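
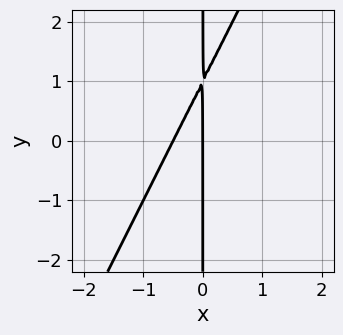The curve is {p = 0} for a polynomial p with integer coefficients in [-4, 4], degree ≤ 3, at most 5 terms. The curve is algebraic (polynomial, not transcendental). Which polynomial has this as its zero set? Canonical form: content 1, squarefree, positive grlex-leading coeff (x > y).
First, the degree is 2 — no degree-1 curve has this shape.
Then, observable constraints: one x-axis crossing is at x = 0; every point of the y-axis in the box is on the curve.
Finally, solving for integer coefficients yields p as stated.

2*x^2 - x*y + x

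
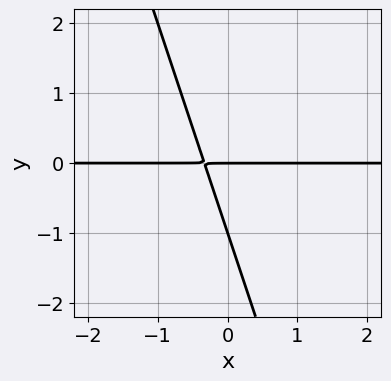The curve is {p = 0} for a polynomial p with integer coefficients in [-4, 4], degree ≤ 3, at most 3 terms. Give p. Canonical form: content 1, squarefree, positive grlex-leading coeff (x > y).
3*x*y + y^2 + y

1. Degree: the shape is more complex than any degree-1 curve, so deg p = 2.
2. From the axis intercepts and sections: the y-axis gridline crossings are at y ∈ {-1, 0}; every point of the x-axis in the box is on the curve.
3. Matching integer coefficients to the picture gives p.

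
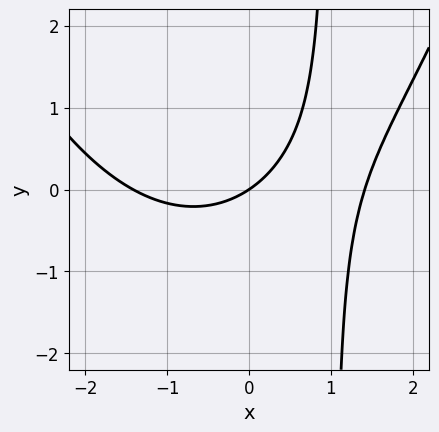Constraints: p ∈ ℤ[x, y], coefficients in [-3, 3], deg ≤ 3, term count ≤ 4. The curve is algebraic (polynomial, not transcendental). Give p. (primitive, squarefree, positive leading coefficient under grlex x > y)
1. deg p = 3.
2. Observable constraints: it meets the x-axis at x = 0 (among the integer gridlines); it meets the y-axis at y = 0 (among the integer gridlines).
3. Fitting integer coefficients to these (and the overall shape) gives p.

x^3 - 3*x*y - 2*x + 3*y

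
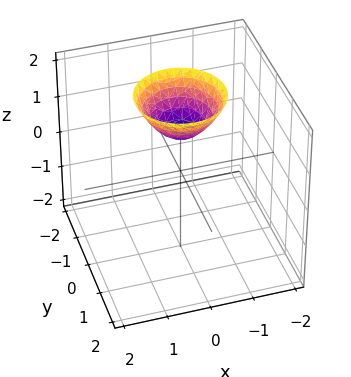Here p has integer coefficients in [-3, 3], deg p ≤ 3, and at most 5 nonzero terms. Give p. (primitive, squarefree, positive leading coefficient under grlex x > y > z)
x^2 + y^2 - z + 1

First, deg p = 2. The shape is more complex than any degree-1 surface.
Next, symmetries: the surface is invariant under rotation about z: p = q(x² + y², z).
Next, against the integer gridlines: it crosses the z-axis at the gridline z = 1; it misses every integer gridline on the x-axis; a circular section at z = 2 has radius exactly 1; no y-intercept at any integer in the box.
Finally, the integer polynomial consistent with all of this is the stated p.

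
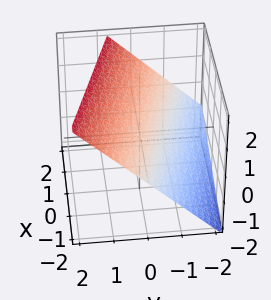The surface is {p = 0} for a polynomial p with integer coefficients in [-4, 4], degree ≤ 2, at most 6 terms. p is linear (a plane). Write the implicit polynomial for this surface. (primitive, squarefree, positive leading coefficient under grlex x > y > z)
Degree: every cross-section is a straight line — this is a plane, so deg p = 1.
Checking where it meets the axes: it crosses the x-axis at the gridline x = -2.
Fitting integer coefficients to these (and the overall shape) gives p.

x + 3*y - 3*z + 2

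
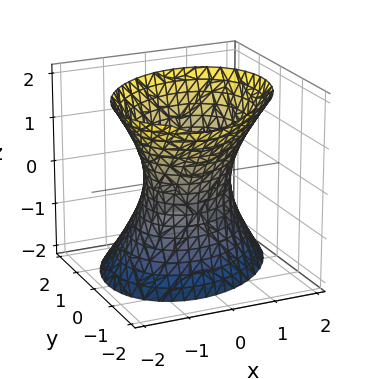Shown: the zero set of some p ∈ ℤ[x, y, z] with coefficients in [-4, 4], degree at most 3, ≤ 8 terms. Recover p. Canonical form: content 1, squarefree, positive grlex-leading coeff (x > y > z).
1. Degree: the shape is more complex than any degree-1 surface, so deg p = 2.
2. Checking where it meets the axes: among the integer gridlines, it crosses the x-axis at x ∈ {-1, 1}; it misses every integer gridline on the z-axis.
3. Fitting integer coefficients to these (and the overall shape) gives p. Check: (0, -1, 0) on the y-axis lies on the surface, and p(0, -1, 0) = 0. ✓

2*x^2 - x*y + 2*y^2 + y*z - z^2 - 2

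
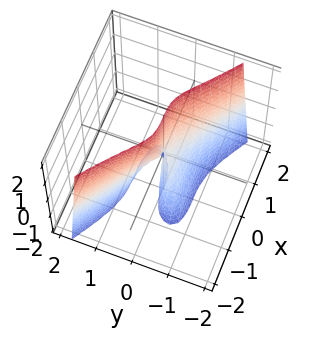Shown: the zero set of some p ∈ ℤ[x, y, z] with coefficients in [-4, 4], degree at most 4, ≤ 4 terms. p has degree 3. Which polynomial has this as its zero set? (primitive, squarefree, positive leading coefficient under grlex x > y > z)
x^3 + 3*y^3 + y*z

(a) The degree is 3 — the shape is more complex than any degree-2 surface.
(b) Checking where it meets the axes: one x-axis crossing is at x = 0; every point of the z-axis in the box is on the surface.
(c) Putting this together gives p.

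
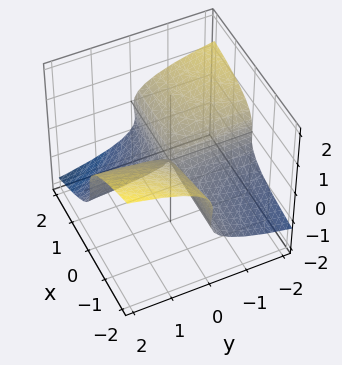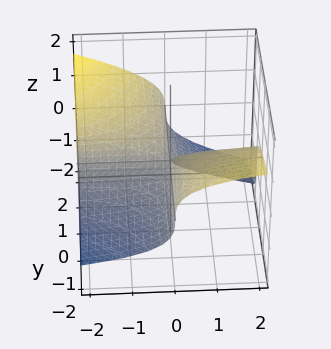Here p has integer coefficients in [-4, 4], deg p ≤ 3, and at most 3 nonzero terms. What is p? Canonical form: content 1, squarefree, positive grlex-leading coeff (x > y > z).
x*z^2 + 3*z^3 + 2*x*y

1. Degree: no degree-2 surface has this shape, so deg p = 3.
2. Against the integer gridlines: the visible y-axis segment lies entirely on the surface; one z-axis crossing is at z = 0; every point of the x-axis in the box is on the surface.
3. The integer polynomial consistent with all of this is the stated p.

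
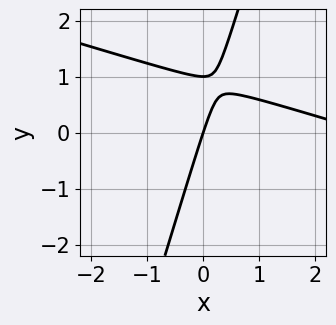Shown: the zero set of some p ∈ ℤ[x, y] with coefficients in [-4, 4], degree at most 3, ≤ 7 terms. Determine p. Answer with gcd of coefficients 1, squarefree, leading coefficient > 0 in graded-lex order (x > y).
x^2 + 3*x*y - y^2 - 3*x + y

The degree is 2 — no degree-1 curve has this shape.
Against the integer gridlines: among the integer gridlines, it crosses the y-axis at y ∈ {0, 1}; it meets the x-axis at x = 0 (among the integer gridlines).
Matching integer coefficients to the picture gives p.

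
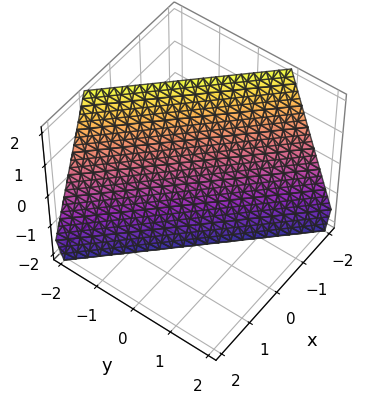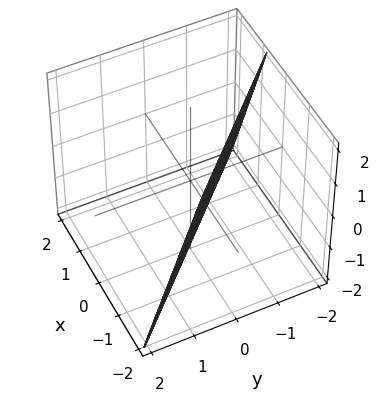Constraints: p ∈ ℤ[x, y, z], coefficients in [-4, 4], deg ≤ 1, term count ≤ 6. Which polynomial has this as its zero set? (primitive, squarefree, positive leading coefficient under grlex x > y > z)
3*x + 3*y + z + 2

1. Degree: every cross-section is a straight line — this is a plane, so deg p = 1.
2. Against the integer gridlines: one z-axis crossing is at z = -2.
3. These observations pin down the coefficients.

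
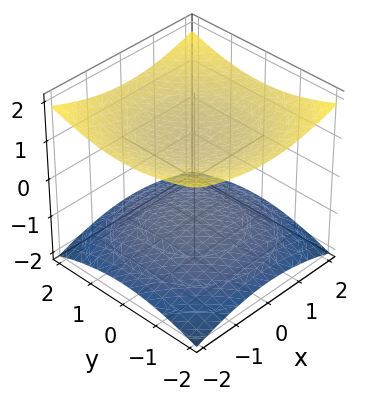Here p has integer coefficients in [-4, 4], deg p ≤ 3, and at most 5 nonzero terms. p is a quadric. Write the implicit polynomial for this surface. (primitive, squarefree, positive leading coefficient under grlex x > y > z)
1. I count 2 distinct pieces.
2. deg p = 2.
3. Symmetries: it's symmetric under z → −z, forcing even powers of z; the surface is invariant under rotation about z: p = q(x² + y², z).
4. Observable constraints: no x-intercept at any integer in the box; the z-axis gridline crossings are at z ∈ {-1, 1}; it misses every integer gridline on the y-axis.
5. Putting this together gives p.

x^2 + y^2 - 3*z^2 + 3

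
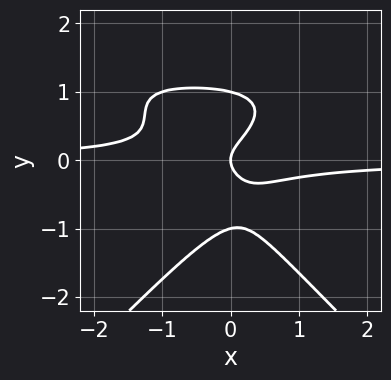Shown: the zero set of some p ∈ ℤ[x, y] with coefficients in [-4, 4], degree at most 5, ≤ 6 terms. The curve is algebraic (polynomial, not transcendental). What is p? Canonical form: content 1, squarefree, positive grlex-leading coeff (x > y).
1. The degree is 4 — a generic line meets the curve in up to 4 points.
2. From the visible intercepts: the y-axis gridline crossings are at y ∈ {-1, 0, 1}; one x-axis crossing is at x = 0.
3. These observations pin down the coefficients.

2*x^2*y^2 - 2*y^4 - 3*x^2*y + 2*y^2 - x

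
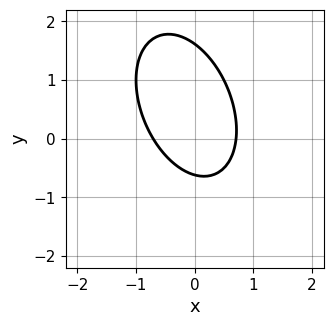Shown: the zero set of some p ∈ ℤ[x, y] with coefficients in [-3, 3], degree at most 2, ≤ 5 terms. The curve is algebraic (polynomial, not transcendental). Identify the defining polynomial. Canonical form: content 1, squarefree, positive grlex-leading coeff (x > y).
The degree is 2 — a generic line meets the curve in up to 2 points.
Solving for integer coefficients yields p as stated.

2*x^2 + x*y + y^2 - y - 1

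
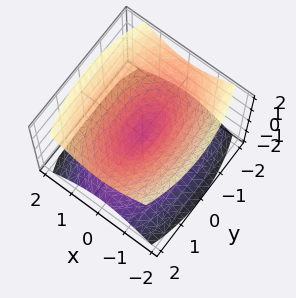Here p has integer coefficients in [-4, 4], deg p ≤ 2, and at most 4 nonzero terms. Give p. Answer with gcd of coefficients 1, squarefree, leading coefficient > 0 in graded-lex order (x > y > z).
(a) There are 2 components.
(b) deg p = 2.
(c) Symmetries: the y ↦ −y reflection is a symmetry, so y appears only in even powers; it's symmetric under x → −x, forcing even powers of x; the z ↦ −z reflection is a symmetry, so z appears only in even powers.
(d) From the axis intercepts and sections: it meets the x-axis at x = 0 (among the integer gridlines); one z-axis crossing is at z = 0; it crosses the y-axis at the gridline y = 0.
(e) Together with the visible shape, these determine p as stated.

3*x^2 + y^2 - 3*z^2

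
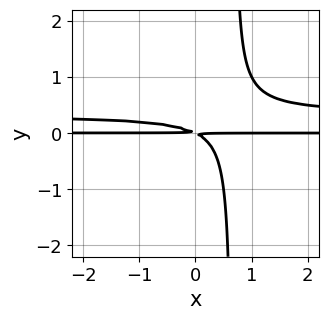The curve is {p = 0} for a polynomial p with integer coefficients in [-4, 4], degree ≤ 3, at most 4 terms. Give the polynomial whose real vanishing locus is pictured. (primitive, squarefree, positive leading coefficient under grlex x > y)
1. deg p = 3. A generic line meets the curve in up to 3 points.
2. Observable constraints: the visible x-axis segment lies entirely on the curve.
3. Putting this together gives p.

3*x*y^2 - x*y - 2*y^2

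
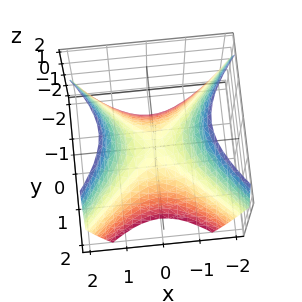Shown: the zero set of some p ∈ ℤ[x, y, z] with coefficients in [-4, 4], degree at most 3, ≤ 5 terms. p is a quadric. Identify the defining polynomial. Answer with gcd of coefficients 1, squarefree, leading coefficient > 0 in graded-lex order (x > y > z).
Degree: a hyperbolic paraboloid; a quadric, so deg p = 2.
Symmetries: it's symmetric under y → −y, forcing even powers of y; it's symmetric under x → −x, forcing even powers of x.
Checking where it meets the axes: it crosses the z-axis at the gridline z = 0; one y-axis crossing is at y = 0; it meets the x-axis at x = 0 (among the integer gridlines).
The integer polynomial consistent with all of this is the stated p.

x^2 - y^2 - z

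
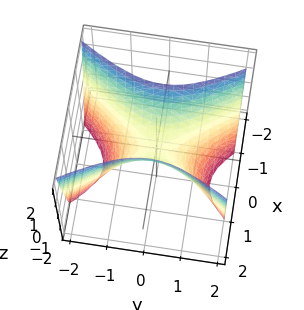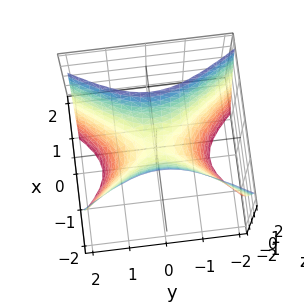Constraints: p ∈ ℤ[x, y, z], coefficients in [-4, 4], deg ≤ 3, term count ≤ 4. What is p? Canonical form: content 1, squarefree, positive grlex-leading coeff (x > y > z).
2*x^2 - y^2 - z

First, deg p = 2.
Next, symmetries: mirror symmetry y ↦ −y ⇒ only even powers of y; the x ↦ −x reflection is a symmetry, so x appears only in even powers.
Then, from the axis intercepts and sections: it meets the y-axis at y = 0 (among the integer gridlines); it meets the x-axis at x = 0 (among the integer gridlines).
Finally, these observations pin down the coefficients.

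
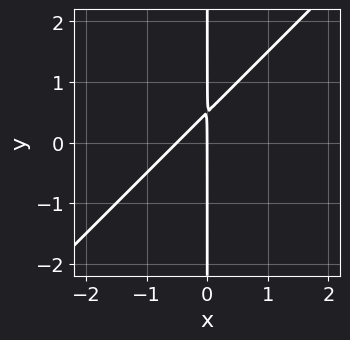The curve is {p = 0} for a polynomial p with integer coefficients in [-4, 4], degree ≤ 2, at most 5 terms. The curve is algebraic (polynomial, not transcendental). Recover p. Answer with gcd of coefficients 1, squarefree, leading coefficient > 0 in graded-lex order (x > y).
2*x^2 - 2*x*y + x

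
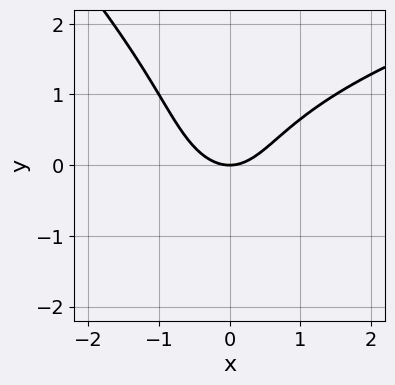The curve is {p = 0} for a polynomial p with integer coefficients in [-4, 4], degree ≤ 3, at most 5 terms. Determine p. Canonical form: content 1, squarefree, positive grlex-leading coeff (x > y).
x*y^2 + y^3 - 2*x^2 + 2*y

1. Degree: a generic line meets the curve in up to 3 points, so deg p = 3.
2. Observable constraints: it crosses the y-axis at the gridline y = 0; it crosses the x-axis at the gridline x = 0.
3. The integer polynomial consistent with all of this is the stated p.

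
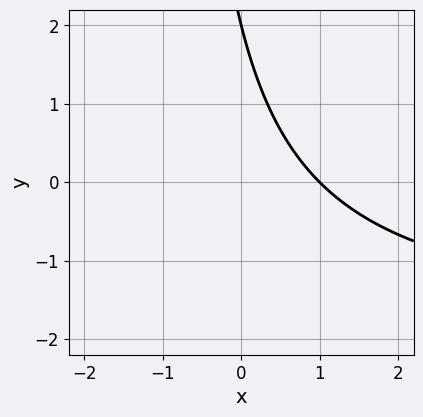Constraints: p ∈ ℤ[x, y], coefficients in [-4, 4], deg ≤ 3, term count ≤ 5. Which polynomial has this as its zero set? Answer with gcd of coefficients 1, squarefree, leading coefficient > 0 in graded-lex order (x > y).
x*y + 2*x + y - 2

First, the degree is 2 — a generic line meets the curve in up to 2 points.
Next, from the axis intercepts and sections: it crosses the x-axis at the gridline x = 1; it crosses the y-axis at the gridline y = 2.
Finally, putting this together gives p.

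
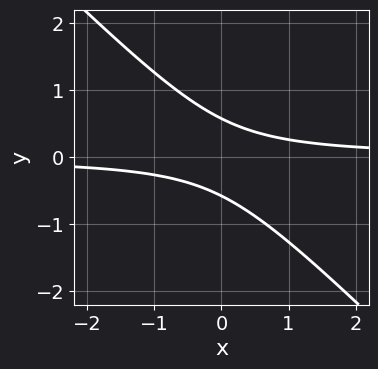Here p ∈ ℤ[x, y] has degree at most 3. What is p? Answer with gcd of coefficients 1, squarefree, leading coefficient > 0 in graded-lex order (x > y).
3*x*y + 3*y^2 - 1

The degree is 2 — no degree-1 curve has this shape.
From the visible intercepts: it misses every integer gridline on the x-axis.
Together with the visible shape, these determine p as stated.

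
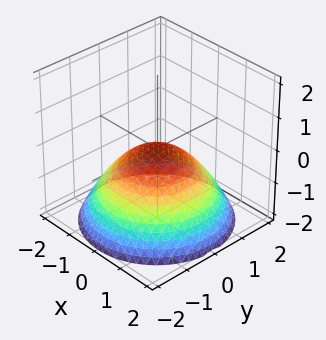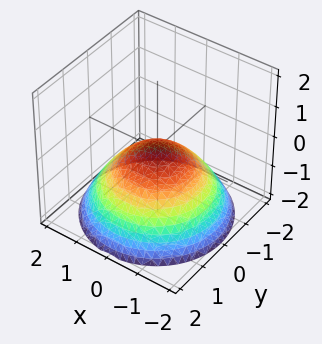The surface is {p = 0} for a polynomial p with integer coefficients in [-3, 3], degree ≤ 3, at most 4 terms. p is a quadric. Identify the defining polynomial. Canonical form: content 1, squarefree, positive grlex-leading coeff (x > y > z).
x^2 + y^2 + 2*z

1. deg p = 2. A single bowl opening along one axis; a quadric.
2. Symmetries: the surface is invariant under rotation about z: p = q(x² + y², z).
3. Reading off the gridlines: it meets the z-axis at z = 0 (among the integer gridlines); it crosses the y-axis at the gridline y = 0; it meets the x-axis at x = 0 (among the integer gridlines).
4. Putting this together gives p.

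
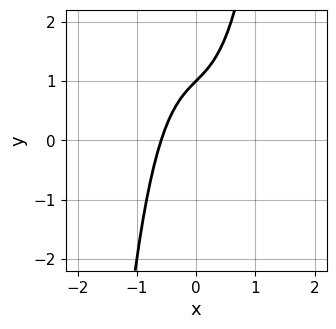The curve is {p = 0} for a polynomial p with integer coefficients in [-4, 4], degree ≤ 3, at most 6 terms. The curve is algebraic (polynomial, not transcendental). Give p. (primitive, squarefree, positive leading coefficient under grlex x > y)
2*x^3 + x - y + 1

1. Degree: no degree-2 curve has this shape, so deg p = 3.
2. From the visible intercepts: one y-axis crossing is at y = 1.
3. Matching integer coefficients to the picture gives p.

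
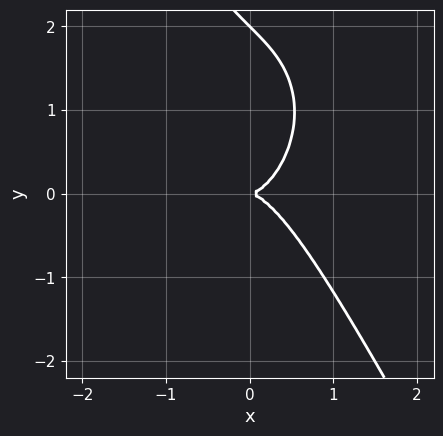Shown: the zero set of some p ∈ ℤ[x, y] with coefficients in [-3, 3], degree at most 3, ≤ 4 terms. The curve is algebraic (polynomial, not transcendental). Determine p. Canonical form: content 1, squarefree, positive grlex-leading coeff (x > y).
3*x^3 + x*y^2 + y^3 - 2*y^2

First, degree: a generic line meets the curve in up to 3 points, so deg p = 3.
Next, reading off the gridlines: among the integer gridlines, it crosses the y-axis at y ∈ {0, 2}; one x-axis crossing is at x = 0.
Finally, putting this together gives p.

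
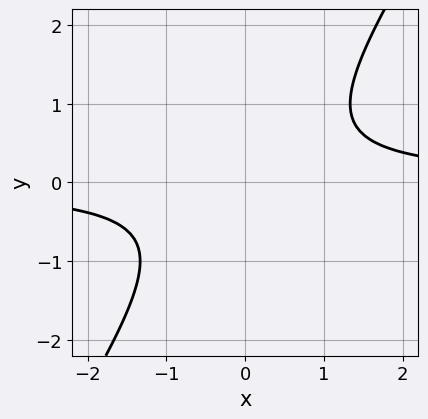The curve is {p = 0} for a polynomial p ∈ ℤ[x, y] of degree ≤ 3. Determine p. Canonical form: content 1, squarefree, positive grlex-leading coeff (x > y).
3*x*y - 2*y^2 - 2

deg p = 2.
Checking where it meets the axes: it misses every integer gridline on the x-axis; it misses every integer gridline on the y-axis.
Matching integer coefficients to the picture gives p.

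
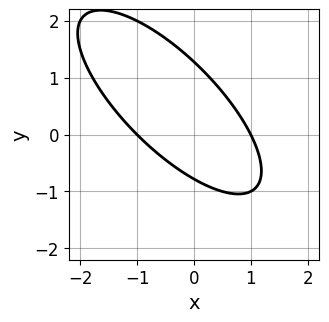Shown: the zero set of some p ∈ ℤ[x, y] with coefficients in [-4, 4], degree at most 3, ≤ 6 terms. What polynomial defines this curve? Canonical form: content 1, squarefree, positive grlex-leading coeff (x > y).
(a) The degree is 2 — the shape is more complex than any degree-1 curve.
(b) From the visible intercepts: the x-axis gridline crossings are at x ∈ {-1, 1}.
(c) Fitting integer coefficients to these (and the overall shape) gives p.

2*x^2 + 3*x*y + 2*y^2 - y - 2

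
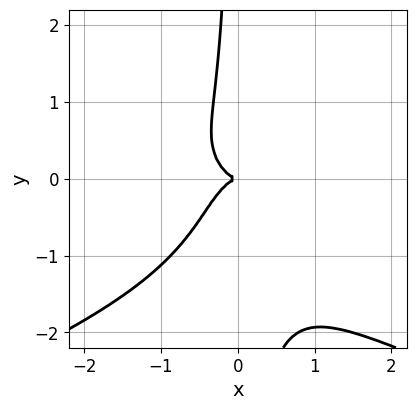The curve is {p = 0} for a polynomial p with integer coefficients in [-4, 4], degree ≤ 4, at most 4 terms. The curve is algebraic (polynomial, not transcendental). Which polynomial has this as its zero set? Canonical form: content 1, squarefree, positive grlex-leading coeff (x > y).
First, the degree is 4 — a generic line meets the curve in up to 4 points.
Next, observable constraints: one y-axis crossing is at y = 0; it crosses the x-axis at the gridline x = 0.
Finally, fitting integer coefficients to these (and the overall shape) gives p.

3*x*y^3 + 3*x^3 + 3*x*y^2 + 2*y^2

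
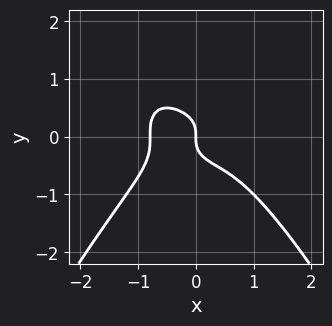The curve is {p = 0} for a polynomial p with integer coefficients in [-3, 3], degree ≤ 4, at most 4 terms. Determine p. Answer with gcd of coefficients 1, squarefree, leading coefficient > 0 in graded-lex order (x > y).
First, deg p = 4. The shape is more complex than any degree-3 curve.
Then, from the axis intercepts and sections: one x-axis crossing is at x = 0; it meets the y-axis at y = 0 (among the integer gridlines).
Finally, these observations pin down the coefficients.

2*x^4 + 3*y^3 + x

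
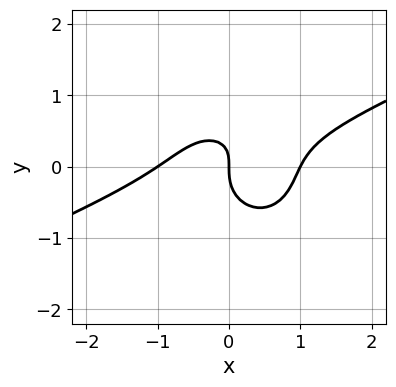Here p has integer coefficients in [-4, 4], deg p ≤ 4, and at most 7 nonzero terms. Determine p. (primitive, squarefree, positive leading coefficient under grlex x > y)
1. deg p = 3.
2. Against the integer gridlines: the x-axis gridline crossings are at x ∈ {-1, 0, 1}; it meets the y-axis at y = 0 (among the integer gridlines).
3. Putting this together gives p.

x^3 - 2*x^2*y - 2*y^3 + x*y - x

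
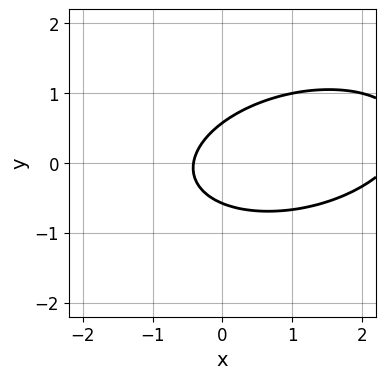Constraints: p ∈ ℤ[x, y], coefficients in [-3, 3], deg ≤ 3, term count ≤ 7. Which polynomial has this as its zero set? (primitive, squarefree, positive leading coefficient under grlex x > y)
First, degree: the shape is more complex than any degree-1 curve, so deg p = 2.
Finally, matching integer coefficients to the picture gives p.

x^2 - x*y + 3*y^2 - 2*x - 1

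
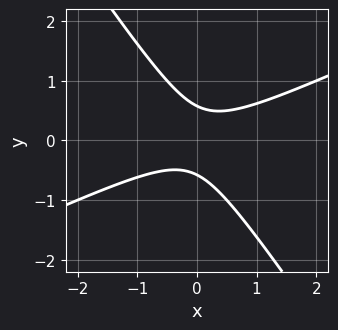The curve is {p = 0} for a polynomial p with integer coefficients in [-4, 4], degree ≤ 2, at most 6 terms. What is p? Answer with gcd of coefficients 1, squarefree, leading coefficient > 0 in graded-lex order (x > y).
2*x^2 - 3*x*y - 3*y^2 + 1

(a) The degree is 2 — a generic line meets the curve in up to 2 points.
(b) From the axis intercepts and sections: no x-intercept at any integer in the box.
(c) These observations pin down the coefficients.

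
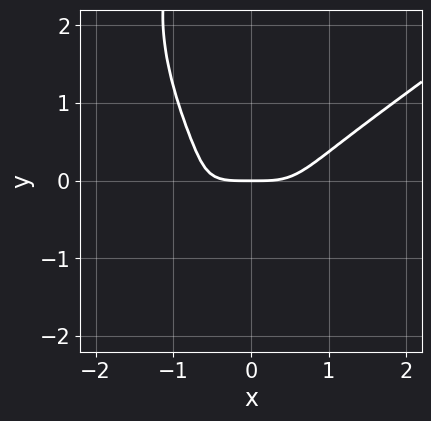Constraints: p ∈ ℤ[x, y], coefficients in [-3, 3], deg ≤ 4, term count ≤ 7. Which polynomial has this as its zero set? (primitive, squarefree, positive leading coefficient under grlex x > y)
1. The degree is 4 — no degree-3 curve has this shape.
2. Reading off the gridlines: it crosses the y-axis at the gridline y = 0; it crosses the x-axis at the gridline x = 0.
3. Solving for integer coefficients yields p as stated.

2*x^4 - 3*x^3*y + y^4 - 3*y^3 - 2*y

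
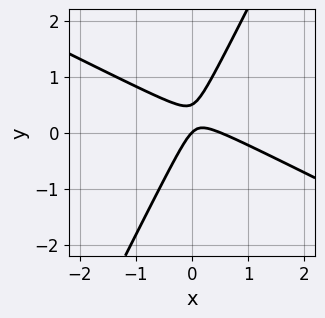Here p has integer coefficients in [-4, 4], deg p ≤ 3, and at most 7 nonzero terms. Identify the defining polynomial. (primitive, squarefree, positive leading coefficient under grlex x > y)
2*x^2 + 3*x*y - 2*y^2 - x + y

deg p = 2. No degree-1 curve has this shape.
Observable constraints: it meets the x-axis at x = 0 (among the integer gridlines); it meets the y-axis at y = 0 (among the integer gridlines).
Matching integer coefficients to the picture gives p.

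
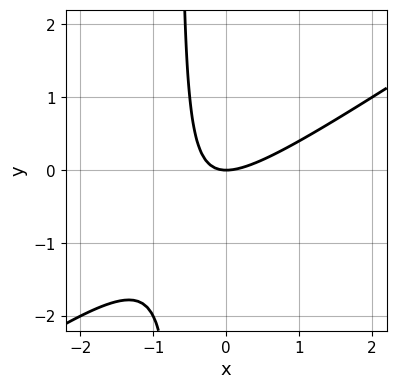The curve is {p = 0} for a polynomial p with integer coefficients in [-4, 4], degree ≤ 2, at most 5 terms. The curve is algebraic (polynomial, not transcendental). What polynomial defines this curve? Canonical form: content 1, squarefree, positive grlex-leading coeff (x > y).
The degree is 2 — the shape is more complex than any degree-1 curve.
Checking where it meets the axes: one x-axis crossing is at x = 0; one y-axis crossing is at y = 0.
Matching integer coefficients to the picture gives p.

2*x^2 - 3*x*y - 2*y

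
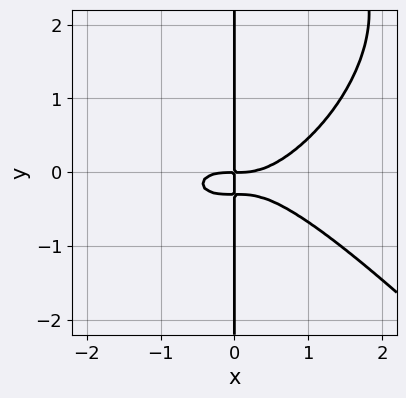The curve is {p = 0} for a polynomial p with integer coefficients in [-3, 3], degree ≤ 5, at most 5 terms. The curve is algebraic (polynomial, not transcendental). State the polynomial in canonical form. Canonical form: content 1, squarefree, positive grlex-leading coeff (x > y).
x^4 + x*y^3 - 3*x*y^2 - x*y

deg p = 4. No degree-3 curve has this shape.
From the axis intercepts and sections: every point of the y-axis in the box is on the curve.
The integer polynomial consistent with all of this is the stated p.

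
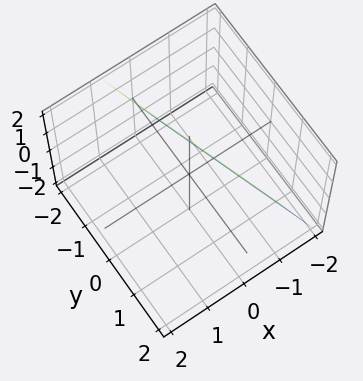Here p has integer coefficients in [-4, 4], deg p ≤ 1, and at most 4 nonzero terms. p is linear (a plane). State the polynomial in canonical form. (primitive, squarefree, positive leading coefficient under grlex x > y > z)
3*x + y - z + 2

Degree: the surface is flat (a plane), so deg p = 1.
From the visible intercepts: one z-axis crossing is at z = 2; one y-axis crossing is at y = -2.
Fitting integer coefficients to these (and the overall shape) gives p.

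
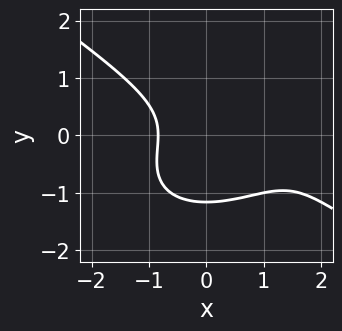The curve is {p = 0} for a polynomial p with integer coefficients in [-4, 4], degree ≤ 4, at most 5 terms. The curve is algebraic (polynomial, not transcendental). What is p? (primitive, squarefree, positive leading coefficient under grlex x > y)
1. The degree is 3 — the shape is more complex than any degree-2 curve.
2. Solving for integer coefficients yields p as stated.

x^3 + 3*y^3 - 2*x^2 + 2*y^2 + 2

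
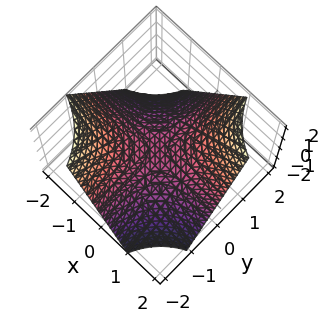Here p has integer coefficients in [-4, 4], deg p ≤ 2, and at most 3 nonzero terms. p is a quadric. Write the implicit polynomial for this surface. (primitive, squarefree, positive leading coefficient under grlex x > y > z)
First, deg p = 2. A hyperbolic paraboloid; a quadric.
Then, observable constraints: one z-axis crossing is at z = 0; every point of the y-axis in the box is on the surface.
Finally, fitting integer coefficients to these (and the overall shape) gives p. Check: (1, 0, 0) on the x-axis lies on the surface, and p(1, 0, 0) = 0. ✓

x*y - z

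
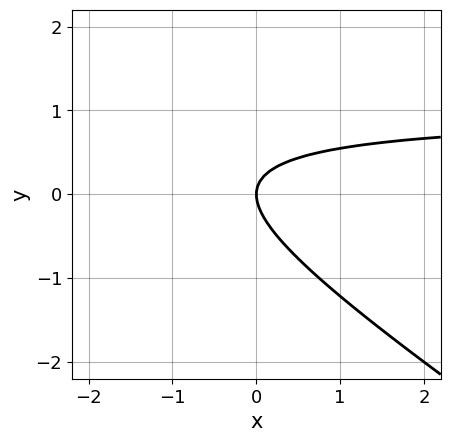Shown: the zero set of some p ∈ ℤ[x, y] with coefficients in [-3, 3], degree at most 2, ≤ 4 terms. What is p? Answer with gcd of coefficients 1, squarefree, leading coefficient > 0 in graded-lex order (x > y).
2*x*y + 3*y^2 - 2*x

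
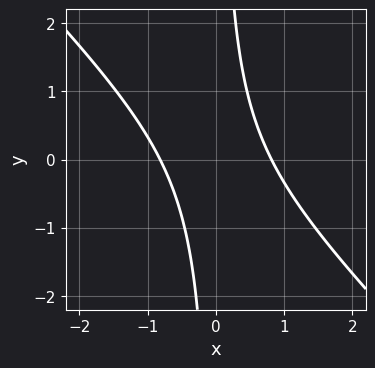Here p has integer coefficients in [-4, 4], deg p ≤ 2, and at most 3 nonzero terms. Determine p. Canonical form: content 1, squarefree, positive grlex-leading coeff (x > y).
3*x^2 + 3*x*y - 2

First, degree: a generic line meets the curve in up to 2 points, so deg p = 2.
Next, from the visible intercepts: no y-intercept at any integer in the box.
Finally, fitting integer coefficients to these (and the overall shape) gives p.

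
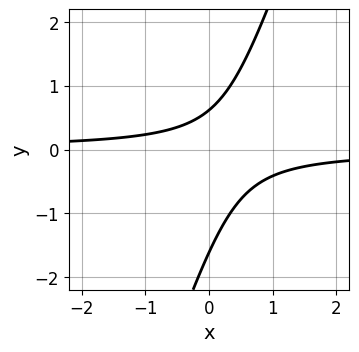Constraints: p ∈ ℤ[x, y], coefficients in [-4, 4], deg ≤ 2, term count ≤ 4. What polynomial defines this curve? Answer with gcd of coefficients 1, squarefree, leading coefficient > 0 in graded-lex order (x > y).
Degree: the shape is more complex than any degree-1 curve, so deg p = 2.
From the axis intercepts and sections: no x-intercept at any integer in the box.
Together with the visible shape, these determine p as stated.

3*x*y - y^2 - y + 1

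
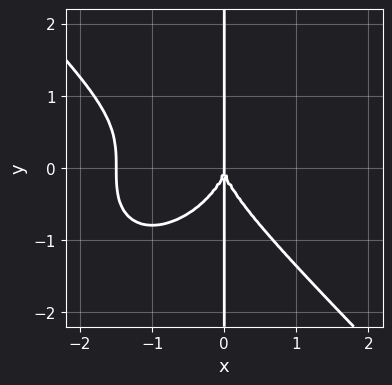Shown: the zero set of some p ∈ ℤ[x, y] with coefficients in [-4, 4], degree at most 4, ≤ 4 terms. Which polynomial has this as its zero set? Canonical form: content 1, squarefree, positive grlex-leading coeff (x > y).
2*x^4 + 2*x*y^3 + 3*x^3

First, deg p = 4. A generic line meets the curve in up to 4 points.
Then, from the axis intercepts and sections: it crosses the x-axis at the gridline x = 0; the visible y-axis segment lies entirely on the curve.
Finally, assembling these constraints gives the stated polynomial.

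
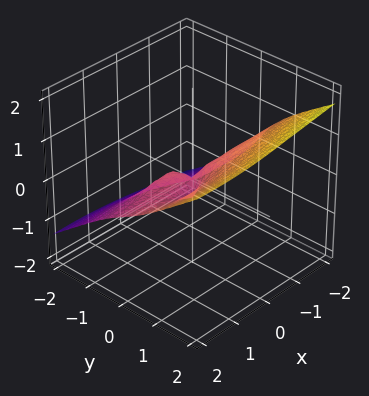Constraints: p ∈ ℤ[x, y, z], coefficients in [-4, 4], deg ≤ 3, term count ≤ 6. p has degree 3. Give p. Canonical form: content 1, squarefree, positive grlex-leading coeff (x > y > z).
(a) Degree: a generic line meets the surface in up to 3 points, so deg p = 3.
(b) Against the integer gridlines: the visible x-axis segment lies entirely on the surface; it crosses the y-axis at the gridline y = 0.
(c) Fitting integer coefficients to these (and the overall shape) gives p.

x^2*y - x^2*z + y^3 - 3*z^3 - x*y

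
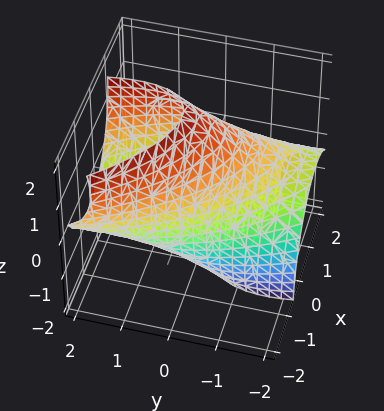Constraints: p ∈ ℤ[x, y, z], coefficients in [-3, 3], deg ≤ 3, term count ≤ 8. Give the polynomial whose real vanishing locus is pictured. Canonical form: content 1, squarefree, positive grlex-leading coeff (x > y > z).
2*x^2 + 2*x*y + y^2 - 2*y*z + z^2 - 3

First, deg p = 2. The shape is more complex than any degree-1 surface.
Finally, matching integer coefficients to the picture gives p.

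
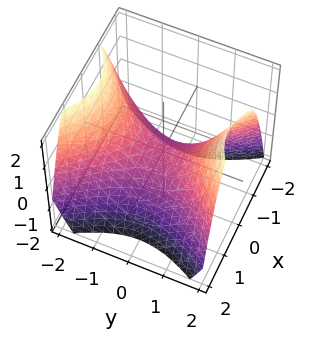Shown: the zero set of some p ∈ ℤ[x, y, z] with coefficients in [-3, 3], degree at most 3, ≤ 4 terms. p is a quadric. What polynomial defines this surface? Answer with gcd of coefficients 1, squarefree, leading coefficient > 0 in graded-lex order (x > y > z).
First, the degree is 2 — a hyperbolic paraboloid; a quadric.
Then, symmetries: it's symmetric under x → −x, forcing even powers of x; mirror symmetry y ↦ −y ⇒ only even powers of y.
Next, from the visible intercepts: it crosses the y-axis at the gridline y = 0; one z-axis crossing is at z = 0.
Finally, putting this together gives p.

3*x^2 - 2*y^2 + 3*z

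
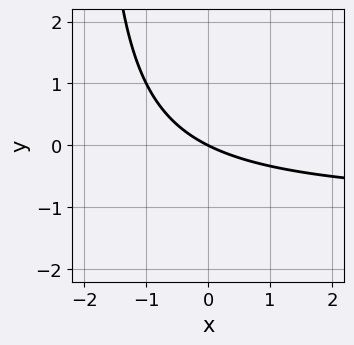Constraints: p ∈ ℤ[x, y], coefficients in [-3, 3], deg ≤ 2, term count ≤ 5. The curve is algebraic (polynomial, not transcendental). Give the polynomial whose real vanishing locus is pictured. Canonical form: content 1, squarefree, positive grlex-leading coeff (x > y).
x*y + x + 2*y

(a) Degree: no degree-1 curve has this shape, so deg p = 2.
(b) From the axis intercepts and sections: it meets the y-axis at y = 0 (among the integer gridlines); one x-axis crossing is at x = 0.
(c) Fitting integer coefficients to these (and the overall shape) gives p.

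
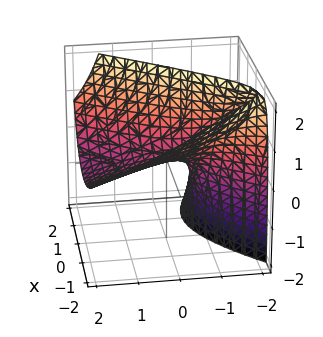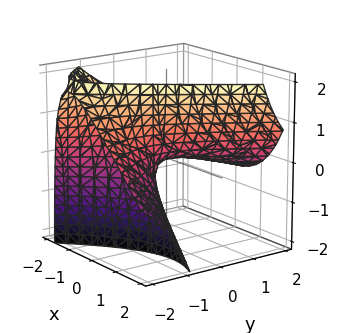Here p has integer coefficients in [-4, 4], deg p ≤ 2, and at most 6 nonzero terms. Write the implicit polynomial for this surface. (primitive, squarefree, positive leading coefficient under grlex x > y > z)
deg p = 2. No degree-1 surface has this shape.
Checking where it meets the axes: one z-axis crossing is at z = 0; it crosses the y-axis at the gridline y = 0.
The integer polynomial consistent with all of this is the stated p.

2*x^2 + 2*x*z - y^2 - 3*y*z - 3*z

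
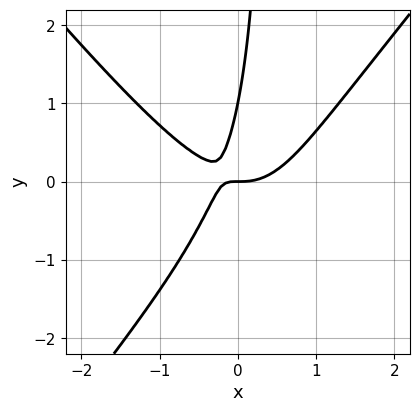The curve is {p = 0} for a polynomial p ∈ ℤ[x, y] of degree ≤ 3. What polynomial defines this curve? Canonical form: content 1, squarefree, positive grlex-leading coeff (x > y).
3*x^3 - 2*x*y^2 - 3*x*y + y^2 - y

1. Degree: the shape is more complex than any degree-2 curve, so deg p = 3.
2. From the visible intercepts: among the integer gridlines, it crosses the y-axis at y ∈ {0, 1}; it meets the x-axis at x = 0 (among the integer gridlines).
3. These observations pin down the coefficients.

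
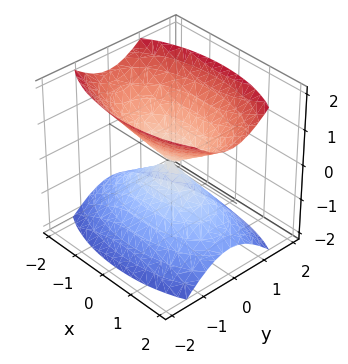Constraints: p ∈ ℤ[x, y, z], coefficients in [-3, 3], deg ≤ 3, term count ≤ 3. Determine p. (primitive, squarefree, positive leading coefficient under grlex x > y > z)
x^2 + 3*y^2 - 2*z^2

The picture has 2 separate pieces.
Degree: two nappes meeting at a single point; a quadric, so deg p = 2.
Symmetries: the x ↦ −x reflection is a symmetry, so x appears only in even powers; mirror symmetry y ↦ −y ⇒ only even powers of y; mirror symmetry z ↦ −z ⇒ only even powers of z.
From the visible intercepts: it meets the x-axis at x = 0 (among the integer gridlines); it crosses the y-axis at the gridline y = 0; it meets the z-axis at z = 0 (among the integer gridlines).
Fitting integer coefficients to these (and the overall shape) gives p.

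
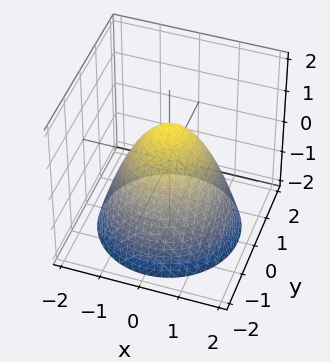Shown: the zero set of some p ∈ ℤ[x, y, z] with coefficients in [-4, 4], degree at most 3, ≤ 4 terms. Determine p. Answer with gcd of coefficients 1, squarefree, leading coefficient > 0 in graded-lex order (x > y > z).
First, degree: a generic line meets the surface in up to 2 points, so deg p = 2.
Then, symmetry: the z-axis is an axis of rotation, so x and y enter only as x² + y².
Then, against the integer gridlines: among the integer gridlines, it crosses the y-axis at y ∈ {-1, 1}; it meets the z-axis at z = 1 (among the integer gridlines).
Finally, together with the visible shape, these determine p as stated. Check: (1, 0, 0) on the x-axis lies on the surface, and p(1, 0, 0) = 0. ✓

x^2 + y^2 + z - 1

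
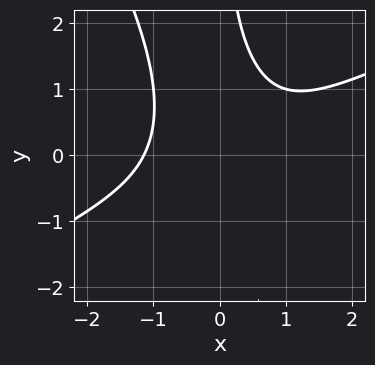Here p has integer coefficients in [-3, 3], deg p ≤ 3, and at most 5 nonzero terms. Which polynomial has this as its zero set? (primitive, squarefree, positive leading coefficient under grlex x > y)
(a) The degree is 3 — the shape is more complex than any degree-2 curve.
(b) Reading off the gridlines: it misses every integer gridline on the y-axis.
(c) Fitting integer coefficients to these (and the overall shape) gives p.

2*x^3 - 3*x^2*y - 2*x*y^2 + 3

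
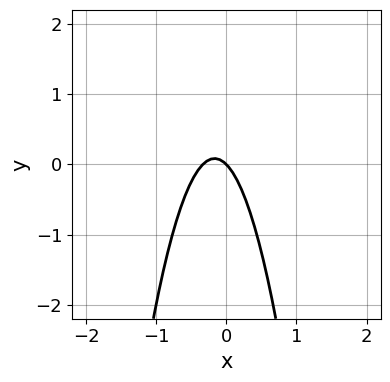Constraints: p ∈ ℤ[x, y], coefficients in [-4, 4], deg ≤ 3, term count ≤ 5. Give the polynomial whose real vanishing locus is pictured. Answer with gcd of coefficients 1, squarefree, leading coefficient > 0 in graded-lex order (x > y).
First, the degree is 2 — no degree-1 curve has this shape.
Next, reading off the gridlines: one x-axis crossing is at x = 0; it crosses the y-axis at the gridline y = 0.
Finally, putting this together gives p.

3*x^2 + x + y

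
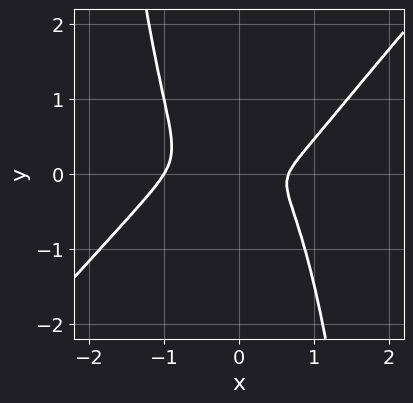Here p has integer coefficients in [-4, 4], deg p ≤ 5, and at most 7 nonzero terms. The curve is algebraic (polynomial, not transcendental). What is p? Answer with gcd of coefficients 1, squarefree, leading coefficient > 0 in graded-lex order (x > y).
1. deg p = 4. The shape is more complex than any degree-3 curve.
2. Reading off the gridlines: it meets the x-axis at x = -1 (among the integer gridlines).
3. Solving for integer coefficients yields p as stated.

3*x^4 - 3*x^3*y + x^3 - 2*x^2 - 3*y^2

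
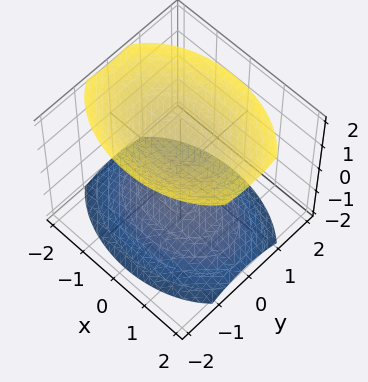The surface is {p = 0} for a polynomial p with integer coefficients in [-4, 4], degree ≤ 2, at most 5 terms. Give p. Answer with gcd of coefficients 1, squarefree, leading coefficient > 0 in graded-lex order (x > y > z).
I count 2 distinct pieces. Treating them together as one polynomial.
deg p = 2. Two sheets facing apart; a quadric.
Symmetries: the y ↦ −y reflection is a symmetry, so y appears only in even powers; mirror symmetry x ↦ −x ⇒ only even powers of x; the z ↦ −z reflection is a symmetry, so z appears only in even powers.
Checking where it meets the axes: it misses every integer gridline on the y-axis; no x-intercept at any integer in the box.
Matching integer coefficients to the picture gives p.

x^2 + 2*y^2 - 2*z^2 + 3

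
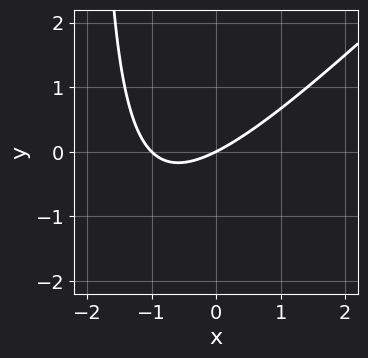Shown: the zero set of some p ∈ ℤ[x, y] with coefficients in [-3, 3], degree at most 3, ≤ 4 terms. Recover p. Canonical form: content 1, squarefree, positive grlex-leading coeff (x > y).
x^2 - x*y + x - 2*y

Degree: no degree-1 curve has this shape, so deg p = 2.
From the axis intercepts and sections: it meets the y-axis at y = 0 (among the integer gridlines); among the integer gridlines, it crosses the x-axis at x ∈ {-1, 0}.
Together with the visible shape, these determine p as stated.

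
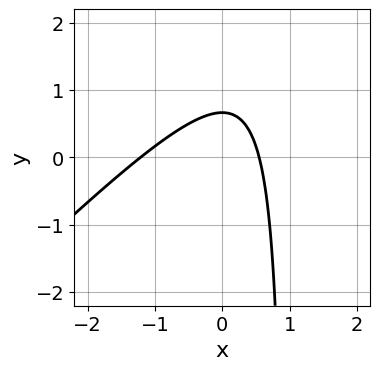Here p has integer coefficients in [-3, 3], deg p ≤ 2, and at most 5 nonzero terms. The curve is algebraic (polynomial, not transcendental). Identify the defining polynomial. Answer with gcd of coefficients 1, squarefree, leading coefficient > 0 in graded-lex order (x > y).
First, the degree is 2 — no degree-1 curve has this shape.
Finally, putting this together gives p.

3*x^2 - 3*x*y + 2*x + 3*y - 2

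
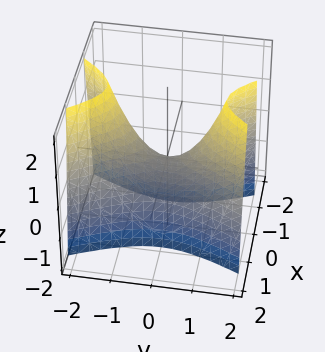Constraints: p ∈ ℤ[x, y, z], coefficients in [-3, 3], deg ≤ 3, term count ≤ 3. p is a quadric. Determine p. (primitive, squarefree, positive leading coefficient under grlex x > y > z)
Degree: a saddle surface; a quadric, so deg p = 2.
Symmetries: mirror symmetry y ↦ −y ⇒ only even powers of y; it's symmetric under x → −x, forcing even powers of x.
Checking where it meets the axes: one y-axis crossing is at y = 0; it crosses the x-axis at the gridline x = 0; it meets the z-axis at z = 0 (among the integer gridlines).
Matching integer coefficients to the picture gives p.

3*x^2 - y^2 + z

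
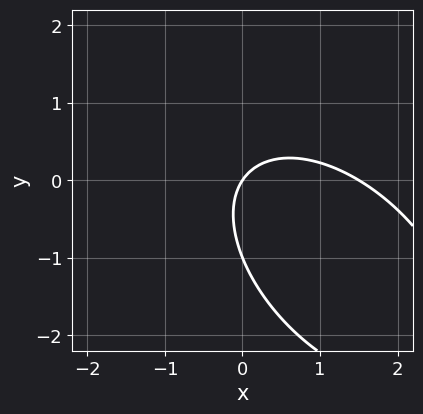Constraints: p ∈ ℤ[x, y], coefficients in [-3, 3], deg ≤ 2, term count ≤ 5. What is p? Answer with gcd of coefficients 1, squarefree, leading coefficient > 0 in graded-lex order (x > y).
deg p = 2. The shape is more complex than any degree-1 curve.
From the axis intercepts and sections: among the integer gridlines, it crosses the y-axis at y ∈ {-1, 0}; one x-axis crossing is at x = 0.
Putting this together gives p.

2*x^2 + 2*x*y + 2*y^2 - 3*x + 2*y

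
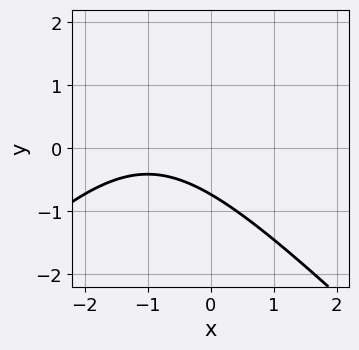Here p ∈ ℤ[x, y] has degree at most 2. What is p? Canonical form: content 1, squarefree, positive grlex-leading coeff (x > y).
x^2 - y^2 + 2*x + 2*y + 2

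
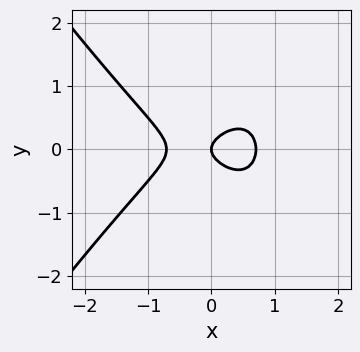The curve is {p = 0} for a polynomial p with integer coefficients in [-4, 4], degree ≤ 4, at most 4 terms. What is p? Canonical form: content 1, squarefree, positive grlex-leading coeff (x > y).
(a) The degree is 3 — no degree-2 curve has this shape.
(b) Symmetries: mirror symmetry y ↦ −y ⇒ only even powers of y.
(c) Checking where it meets the axes: it crosses the x-axis at the gridline x = 0; it crosses the y-axis at the gridline y = 0.
(d) Assembling these constraints gives the stated polynomial.

2*x^3 - x*y^2 + 3*y^2 - x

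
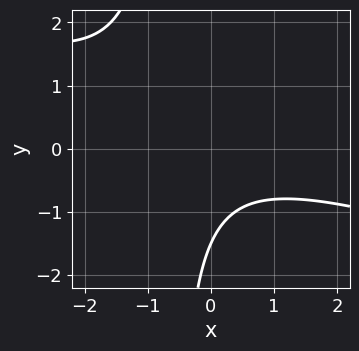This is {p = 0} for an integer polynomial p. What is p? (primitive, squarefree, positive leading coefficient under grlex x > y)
x^2 + 3*x*y + 2*y + 3

The degree is 2 — a generic line meets the curve in up to 2 points.
From the axis intercepts and sections: it misses every integer gridline on the x-axis.
Putting this together gives p.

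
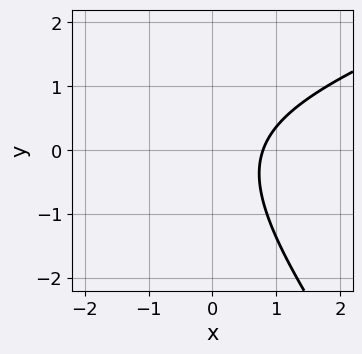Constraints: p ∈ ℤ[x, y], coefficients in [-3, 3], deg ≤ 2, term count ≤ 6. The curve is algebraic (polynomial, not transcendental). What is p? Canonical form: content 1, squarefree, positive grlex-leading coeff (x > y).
x^2 - 2*x*y - 2*y^2 + 3*x - 3

1. deg p = 2. The shape is more complex than any degree-1 curve.
2. Reading off the gridlines: no y-intercept at any integer in the box.
3. Assembling these constraints gives the stated polynomial.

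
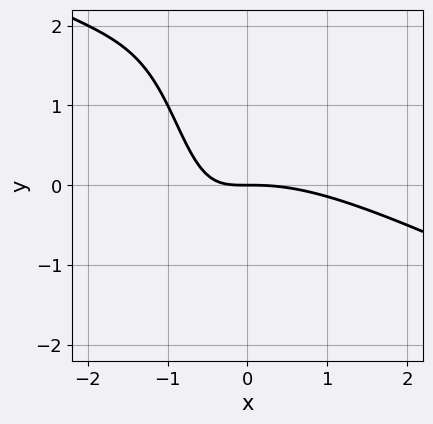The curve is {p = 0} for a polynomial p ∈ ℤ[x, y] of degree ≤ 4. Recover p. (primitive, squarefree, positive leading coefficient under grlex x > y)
x^3 + 2*x^2*y + 3*x*y + 2*y

(a) Degree: the shape is more complex than any degree-2 curve, so deg p = 3.
(b) From the axis intercepts and sections: it crosses the x-axis at the gridline x = 0; it meets the y-axis at y = 0 (among the integer gridlines).
(c) Solving for integer coefficients yields p as stated.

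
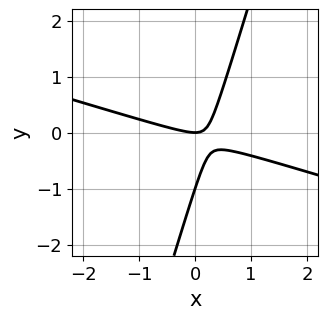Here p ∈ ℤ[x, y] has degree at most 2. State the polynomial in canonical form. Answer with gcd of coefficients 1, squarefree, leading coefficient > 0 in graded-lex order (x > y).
First, deg p = 2.
Then, from the visible intercepts: among the integer gridlines, it crosses the y-axis at y ∈ {-1, 0}; it crosses the x-axis at the gridline x = 0.
Finally, putting this together gives p.

x^2 + 3*x*y - y^2 - y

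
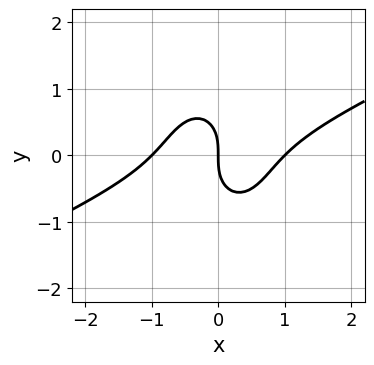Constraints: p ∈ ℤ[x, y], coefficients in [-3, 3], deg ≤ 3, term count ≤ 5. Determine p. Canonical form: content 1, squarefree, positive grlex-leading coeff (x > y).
(a) The degree is 3 — no degree-2 curve has this shape.
(b) From the axis intercepts and sections: the x-axis gridline crossings are at x ∈ {-1, 0, 1}; it crosses the y-axis at the gridline y = 0.
(c) Assembling these constraints gives the stated polynomial.

x^3 - 2*x^2*y - y^3 - x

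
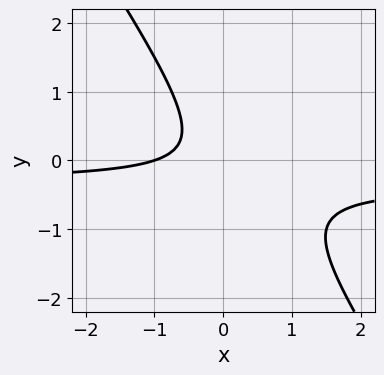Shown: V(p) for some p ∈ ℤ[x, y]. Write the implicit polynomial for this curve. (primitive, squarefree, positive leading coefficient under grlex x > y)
3*x*y + 2*y^2 + x + 1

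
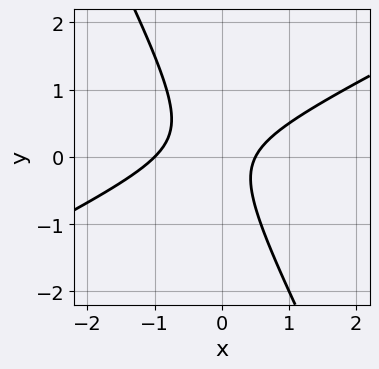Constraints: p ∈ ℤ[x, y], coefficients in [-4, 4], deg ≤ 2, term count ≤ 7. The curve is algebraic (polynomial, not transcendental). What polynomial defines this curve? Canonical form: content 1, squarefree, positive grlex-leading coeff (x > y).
2*x^2 - 3*x*y - 2*y^2 + x - 1

First, deg p = 2. No degree-1 curve has this shape.
Next, from the visible intercepts: no y-intercept at any integer in the box; it crosses the x-axis at the gridline x = -1.
Finally, together with the visible shape, these determine p as stated.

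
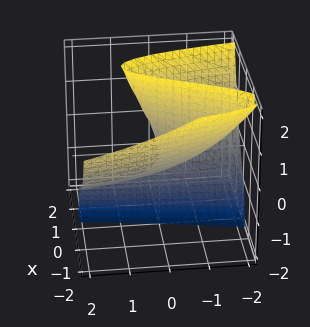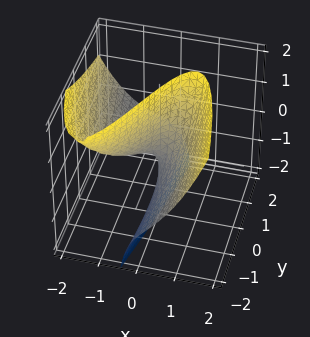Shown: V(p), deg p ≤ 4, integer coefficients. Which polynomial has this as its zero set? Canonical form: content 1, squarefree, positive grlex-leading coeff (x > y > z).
2*x^3 + 2*x^2 - 3*x*z + y*z + y

First, deg p = 3. A generic line meets the surface in up to 3 points.
Then, from the visible intercepts: every point of the z-axis in the box is on the surface; it meets the y-axis at y = 0 (among the integer gridlines); the x-axis gridline crossings are at x ∈ {-1, 0}.
Finally, the integer polynomial consistent with all of this is the stated p.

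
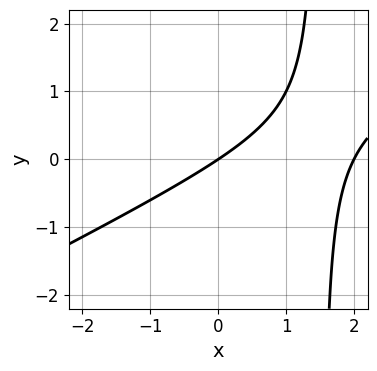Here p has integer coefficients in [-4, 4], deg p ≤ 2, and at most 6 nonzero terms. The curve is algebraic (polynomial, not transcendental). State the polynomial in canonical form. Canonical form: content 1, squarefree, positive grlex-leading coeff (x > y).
x^2 - 2*x*y - 2*x + 3*y

(a) Degree: no degree-1 curve has this shape, so deg p = 2.
(b) Reading off the gridlines: the x-axis gridline crossings are at x ∈ {0, 2}; one y-axis crossing is at y = 0.
(c) Assembling these constraints gives the stated polynomial.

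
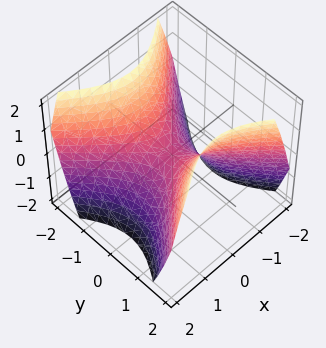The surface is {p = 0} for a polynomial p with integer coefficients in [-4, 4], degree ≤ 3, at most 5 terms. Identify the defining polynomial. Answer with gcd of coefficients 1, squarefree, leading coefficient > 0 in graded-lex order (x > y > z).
x^2 - y^2 + z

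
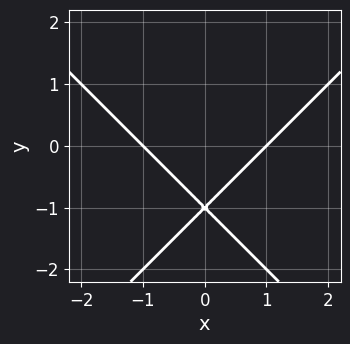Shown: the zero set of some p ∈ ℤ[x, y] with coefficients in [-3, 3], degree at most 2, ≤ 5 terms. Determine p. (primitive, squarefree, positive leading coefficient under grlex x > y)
x^2 - y^2 - 2*y - 1

1. The degree is 2 — no degree-1 curve has this shape.
2. Symmetries: mirror symmetry x ↦ −x ⇒ only even powers of x.
3. Reading off the gridlines: one y-axis crossing is at y = -1; among the integer gridlines, it crosses the x-axis at x ∈ {-1, 1}.
4. Together with the visible shape, these determine p as stated.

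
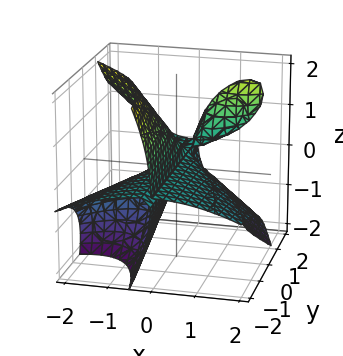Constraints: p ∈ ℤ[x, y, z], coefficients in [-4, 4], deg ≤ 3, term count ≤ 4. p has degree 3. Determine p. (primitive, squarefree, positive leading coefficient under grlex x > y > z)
x^3 - 3*x*y*z + z^3 + 3*x*z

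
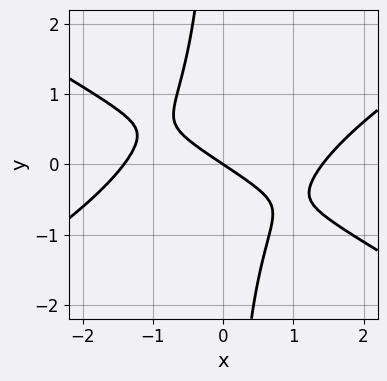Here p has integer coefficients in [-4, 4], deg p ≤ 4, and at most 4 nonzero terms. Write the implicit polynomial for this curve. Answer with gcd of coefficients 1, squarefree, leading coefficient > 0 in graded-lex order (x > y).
Degree: no degree-2 curve has this shape, so deg p = 3.
Against the integer gridlines: it meets the x-axis at x = 0 (among the integer gridlines); it meets the y-axis at y = 0 (among the integer gridlines).
Putting this together gives p.

x^3 - 3*x*y^2 - 2*x - 3*y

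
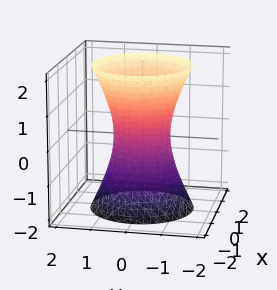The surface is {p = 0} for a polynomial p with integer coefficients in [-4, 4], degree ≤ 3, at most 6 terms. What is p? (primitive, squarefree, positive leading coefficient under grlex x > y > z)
1. The degree is 2 — one connected sheet with a waist; a quadric.
2. Symmetries: every cross-section ⟂ z is a circle, so x, y appear only via x² + y²; the z ↦ −z reflection is a symmetry, so z appears only in even powers.
3. Observable constraints: the surface avoids every integer z-axis point in the box; a circular section at z = -1 has radius exactly 1.
4. Assembling these constraints gives the stated polynomial.

3*x^2 + 3*y^2 - z^2 - 2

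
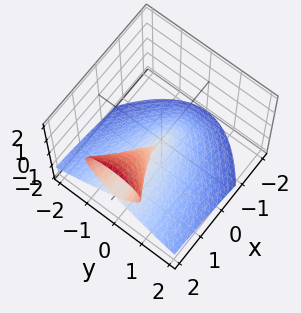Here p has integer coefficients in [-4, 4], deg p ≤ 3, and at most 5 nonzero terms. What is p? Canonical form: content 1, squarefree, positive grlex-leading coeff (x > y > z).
2*x*z^2 - 2*z^3 - 3*y^2

1. Degree: no degree-2 surface has this shape, so deg p = 3.
2. From the axis intercepts and sections: one y-axis crossing is at y = 0; one z-axis crossing is at z = 0; every point of the x-axis in the box is on the surface.
3. Fitting integer coefficients to these (and the overall shape) gives p.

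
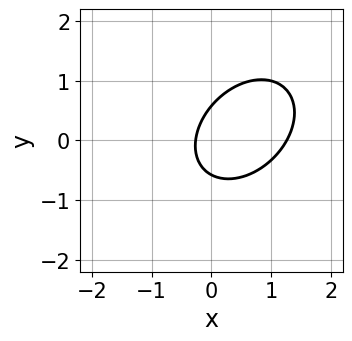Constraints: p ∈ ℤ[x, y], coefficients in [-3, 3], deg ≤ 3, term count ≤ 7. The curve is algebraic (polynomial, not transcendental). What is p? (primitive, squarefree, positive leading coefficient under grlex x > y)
3*x^2 - 2*x*y + 3*y^2 - 3*x - 1

deg p = 2. The shape is more complex than any degree-1 curve.
Putting this together gives p.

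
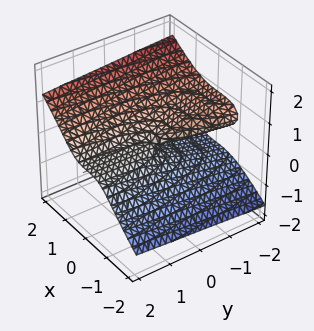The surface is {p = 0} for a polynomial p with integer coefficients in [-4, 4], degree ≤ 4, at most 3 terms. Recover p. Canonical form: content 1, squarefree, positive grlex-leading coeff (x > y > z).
x^3 - 3*z^3 - y*z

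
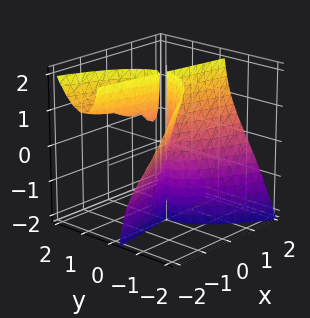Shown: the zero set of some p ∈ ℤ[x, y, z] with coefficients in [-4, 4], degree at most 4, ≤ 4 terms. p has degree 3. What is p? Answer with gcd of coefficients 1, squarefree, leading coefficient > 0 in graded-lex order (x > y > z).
3*x*y*z + 3*y^3 + x^2

1. There are 2 components. They look like related sheets of one shape, so recover p as a whole.
2. deg p = 3. No degree-2 surface has this shape.
3. Reading off the gridlines: the visible z-axis segment lies entirely on the surface; one x-axis crossing is at x = 0.
4. The integer polynomial consistent with all of this is the stated p.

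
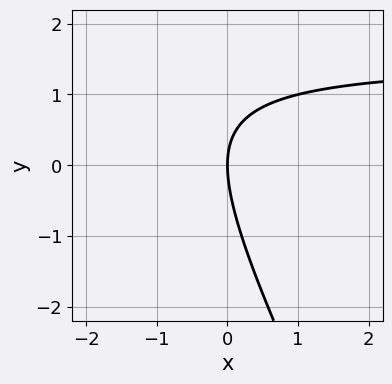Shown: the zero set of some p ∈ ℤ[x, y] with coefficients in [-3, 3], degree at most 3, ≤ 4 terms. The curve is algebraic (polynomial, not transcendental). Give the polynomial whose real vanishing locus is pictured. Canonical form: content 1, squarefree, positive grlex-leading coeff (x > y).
1. Degree: the shape is more complex than any degree-1 curve, so deg p = 2.
2. Checking where it meets the axes: it crosses the y-axis at the gridline y = 0; it meets the x-axis at x = 0 (among the integer gridlines).
3. Solving for integer coefficients yields p as stated.

2*x*y + y^2 - 3*x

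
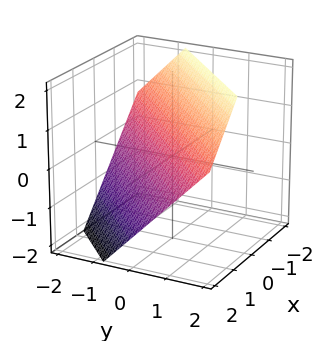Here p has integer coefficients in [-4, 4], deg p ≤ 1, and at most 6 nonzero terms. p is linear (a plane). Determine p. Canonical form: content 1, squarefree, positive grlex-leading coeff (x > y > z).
3*x - 3*y + 3*z - 2

The degree is 1 — every cross-section is a straight line — this is a plane.
Putting this together gives p.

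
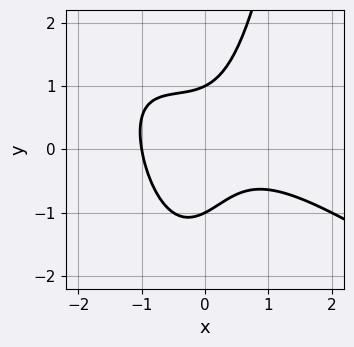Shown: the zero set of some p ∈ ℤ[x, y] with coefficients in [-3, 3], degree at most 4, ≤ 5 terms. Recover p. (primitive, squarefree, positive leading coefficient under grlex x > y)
First, degree: the shape is more complex than any degree-2 curve, so deg p = 3.
Then, checking where it meets the axes: one x-axis crossing is at x = -1; among the integer gridlines, it crosses the y-axis at y ∈ {-1, 1}.
Finally, solving for integer coefficients yields p as stated.

2*x^3 + 3*x^2*y + 2*x*y - 2*y^2 + 2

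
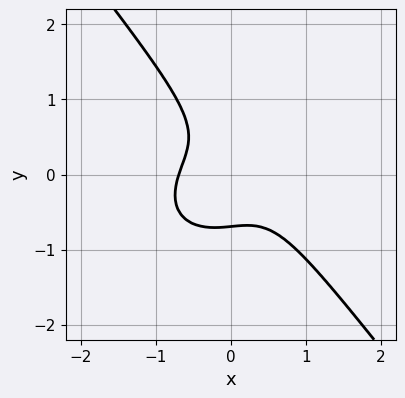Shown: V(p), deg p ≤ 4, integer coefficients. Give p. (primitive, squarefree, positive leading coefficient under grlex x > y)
deg p = 3. A generic line meets the curve in up to 3 points.
The integer polynomial consistent with all of this is the stated p.

3*x^3 + 2*x*y^2 + 3*y^3 + 2*x*y + 1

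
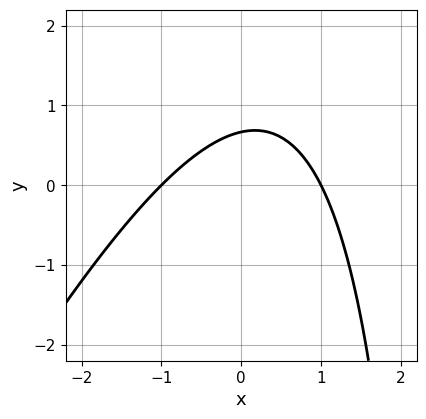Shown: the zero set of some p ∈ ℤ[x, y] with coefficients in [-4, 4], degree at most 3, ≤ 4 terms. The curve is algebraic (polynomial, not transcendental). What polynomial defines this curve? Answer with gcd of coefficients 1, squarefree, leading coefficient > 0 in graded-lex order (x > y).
2*x^2 - x*y + 3*y - 2

The degree is 2 — a generic line meets the curve in up to 2 points.
Checking where it meets the axes: the x-axis gridline crossings are at x ∈ {-1, 1}.
Fitting integer coefficients to these (and the overall shape) gives p.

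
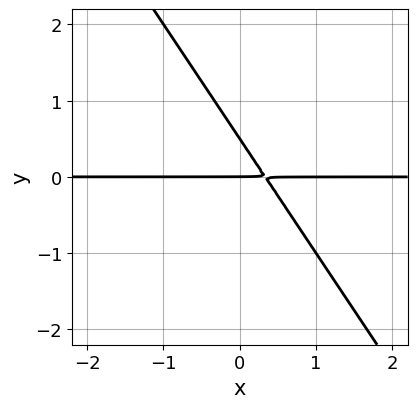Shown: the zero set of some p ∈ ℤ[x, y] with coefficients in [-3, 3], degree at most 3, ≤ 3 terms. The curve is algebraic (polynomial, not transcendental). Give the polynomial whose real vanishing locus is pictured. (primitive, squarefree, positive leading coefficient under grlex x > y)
The degree is 2 — a generic line meets the curve in up to 2 points.
Against the integer gridlines: it crosses the y-axis at the gridline y = 0; the visible x-axis segment lies entirely on the curve.
These observations pin down the coefficients.

3*x*y + 2*y^2 - y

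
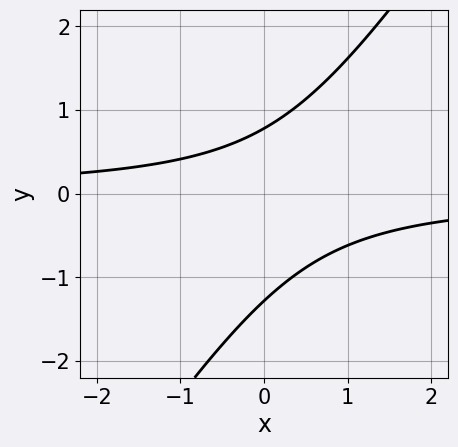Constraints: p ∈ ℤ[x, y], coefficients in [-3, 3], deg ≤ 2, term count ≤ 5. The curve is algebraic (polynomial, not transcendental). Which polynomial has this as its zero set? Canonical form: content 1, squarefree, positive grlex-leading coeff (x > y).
The degree is 2 — a generic line meets the curve in up to 2 points.
From the visible intercepts: the curve avoids every integer x-axis point in the box.
Assembling these constraints gives the stated polynomial.

3*x*y - 2*y^2 - y + 2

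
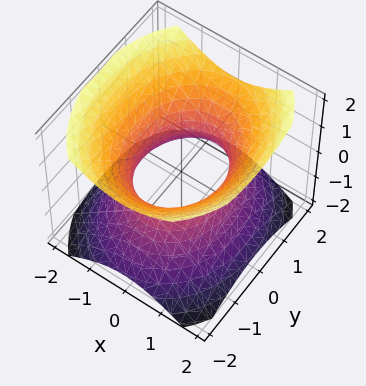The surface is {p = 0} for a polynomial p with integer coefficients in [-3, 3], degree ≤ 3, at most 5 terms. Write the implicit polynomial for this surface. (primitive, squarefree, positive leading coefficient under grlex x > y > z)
3*x^2 + 2*y^2 - 3*z^2 - 3

1. Degree: an hourglass — one-sheet hyperboloid; a quadric, so deg p = 2.
2. Symmetries: mirror symmetry z ↦ −z ⇒ only even powers of z; mirror symmetry y ↦ −y ⇒ only even powers of y; the x ↦ −x reflection is a symmetry, so x appears only in even powers.
3. Checking where it meets the axes: it misses every integer gridline on the z-axis; among the integer gridlines, it crosses the x-axis at x ∈ {-1, 1}.
4. Together with the visible shape, these determine p as stated.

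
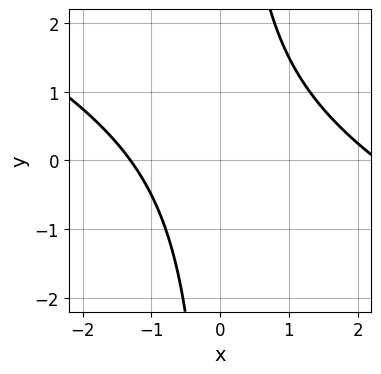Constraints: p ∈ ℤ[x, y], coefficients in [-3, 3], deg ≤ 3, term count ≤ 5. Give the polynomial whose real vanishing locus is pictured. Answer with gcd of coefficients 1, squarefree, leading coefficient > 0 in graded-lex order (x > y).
The degree is 2 — the shape is more complex than any degree-1 curve.
Observable constraints: it misses every integer gridline on the y-axis.
Assembling these constraints gives the stated polynomial.

x^2 + 2*x*y - x - 3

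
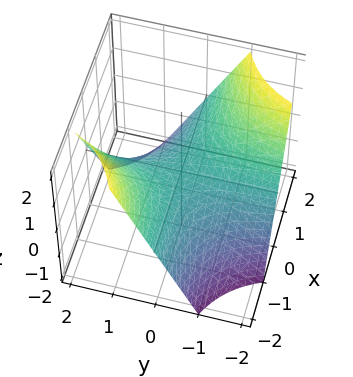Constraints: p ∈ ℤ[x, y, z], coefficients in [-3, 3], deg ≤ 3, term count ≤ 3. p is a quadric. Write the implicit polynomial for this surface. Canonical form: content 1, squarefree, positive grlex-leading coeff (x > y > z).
1. deg p = 2.
2. Checking where it meets the axes: the visible y-axis segment lies entirely on the surface; it meets the z-axis at z = 0 (among the integer gridlines); every point of the x-axis in the box is on the surface.
3. The integer polynomial consistent with all of this is the stated p.

x*y + z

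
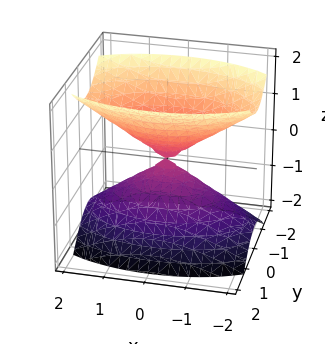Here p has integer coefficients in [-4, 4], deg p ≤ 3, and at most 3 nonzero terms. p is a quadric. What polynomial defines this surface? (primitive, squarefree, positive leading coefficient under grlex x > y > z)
1. There are 2 components. Treating them together as one polynomial.
2. The degree is 2 — a double cone through the origin; a quadric.
3. Symmetries: it's symmetric under x → −x, forcing even powers of x; the z ↦ −z reflection is a symmetry, so z appears only in even powers; the y ↦ −y reflection is a symmetry, so y appears only in even powers.
4. From the axis intercepts and sections: one y-axis crossing is at y = 0; it meets the x-axis at x = 0 (among the integer gridlines); it meets the z-axis at z = 0 (among the integer gridlines).
5. These observations pin down the coefficients.

x^2 + 3*y^2 - 2*z^2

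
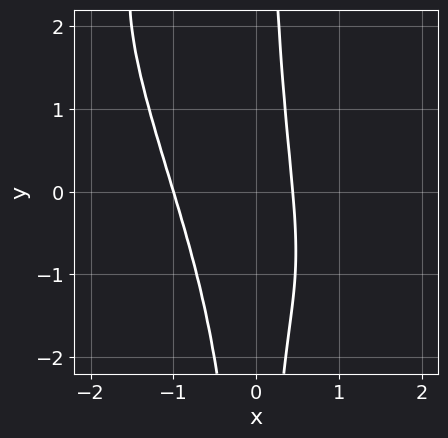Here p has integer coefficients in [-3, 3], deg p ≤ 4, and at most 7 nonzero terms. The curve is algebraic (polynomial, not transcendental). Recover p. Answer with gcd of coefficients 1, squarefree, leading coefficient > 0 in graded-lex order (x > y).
3*x^4 + 3*x^3*y + x^2*y^2 + 2*x - 1

First, degree: no degree-3 curve has this shape, so deg p = 4.
Next, against the integer gridlines: it crosses the x-axis at the gridline x = -1; the curve avoids every integer y-axis point in the box.
Finally, putting this together gives p.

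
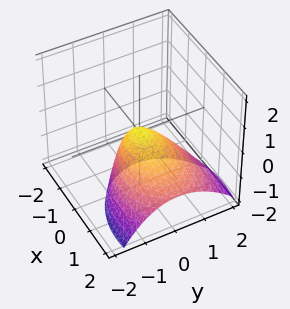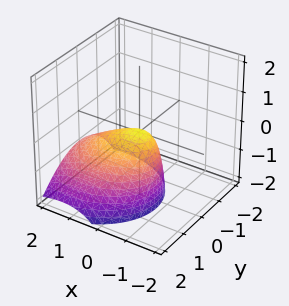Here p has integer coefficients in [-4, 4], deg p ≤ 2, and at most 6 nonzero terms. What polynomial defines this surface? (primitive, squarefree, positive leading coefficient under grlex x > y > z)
1. deg p = 2. No degree-1 surface has this shape.
2. Against the integer gridlines: it crosses the x-axis at the gridline x = 0; it meets the z-axis at z = 0 (among the integer gridlines); it crosses the y-axis at the gridline y = 0.
3. Matching integer coefficients to the picture gives p.

2*x^2 + 3*x*z + 3*y^2 + y*z + 3*z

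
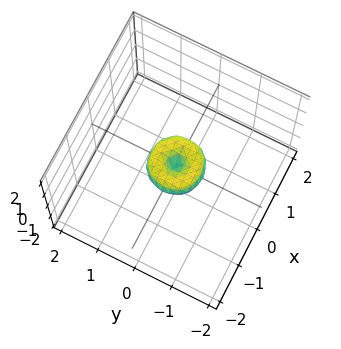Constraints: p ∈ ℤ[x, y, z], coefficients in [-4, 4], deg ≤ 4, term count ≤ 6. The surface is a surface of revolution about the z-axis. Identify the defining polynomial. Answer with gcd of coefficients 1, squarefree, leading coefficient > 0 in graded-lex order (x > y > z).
2*x^4 + 4*x^2*y^2 + 2*y^4 - x^2 - y^2 + z^2

Degree: a generic line meets the surface in up to 4 points, so deg p = 4.
Symmetries: rotational symmetry about the z-axis ⇒ p depends on x, y only through x² + y².
Reading off the gridlines: it crosses the y-axis at the gridline y = 0; it crosses the x-axis at the gridline x = 0; a circular section at z = 0 has radius between 0 and 1.
The integer polynomial consistent with all of this is the stated p.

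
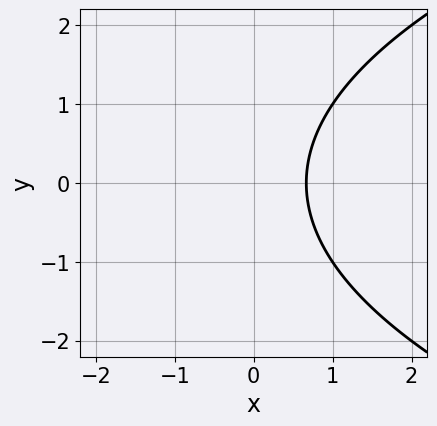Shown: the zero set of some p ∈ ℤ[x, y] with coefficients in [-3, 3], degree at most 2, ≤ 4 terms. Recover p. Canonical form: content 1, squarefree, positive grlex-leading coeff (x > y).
1. deg p = 2.
2. Symmetries: the y ↦ −y reflection is a symmetry, so y appears only in even powers.
3. Against the integer gridlines: no y-intercept at any integer in the box.
4. Putting this together gives p.

y^2 - 3*x + 2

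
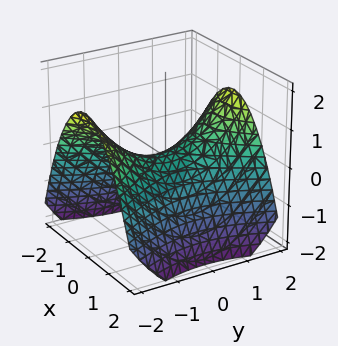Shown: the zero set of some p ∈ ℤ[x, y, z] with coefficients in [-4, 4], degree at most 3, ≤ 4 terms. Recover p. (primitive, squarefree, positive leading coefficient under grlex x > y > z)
2*x^2 - y^2 + 3*z

Degree: a saddle surface; a quadric, so deg p = 2.
Symmetries: it's symmetric under x → −x, forcing even powers of x; it's symmetric under y → −y, forcing even powers of y.
From the visible intercepts: it meets the y-axis at y = 0 (among the integer gridlines); it meets the x-axis at x = 0 (among the integer gridlines); one z-axis crossing is at z = 0.
The integer polynomial consistent with all of this is the stated p.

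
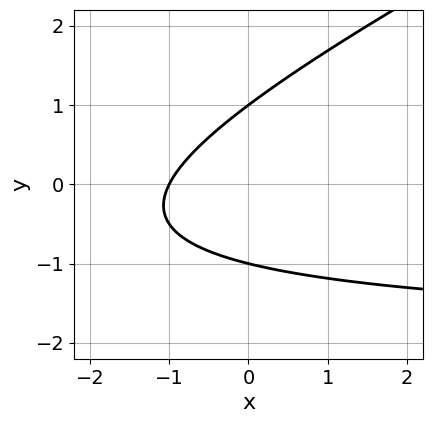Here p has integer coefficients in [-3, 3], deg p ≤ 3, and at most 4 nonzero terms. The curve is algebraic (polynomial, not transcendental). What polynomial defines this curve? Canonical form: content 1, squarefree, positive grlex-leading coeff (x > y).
1. The degree is 2 — the shape is more complex than any degree-1 curve.
2. Checking where it meets the axes: the y-axis gridline crossings are at y ∈ {-1, 1}; it crosses the x-axis at the gridline x = -1.
3. The integer polynomial consistent with all of this is the stated p.

x*y - 2*y^2 + 2*x + 2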